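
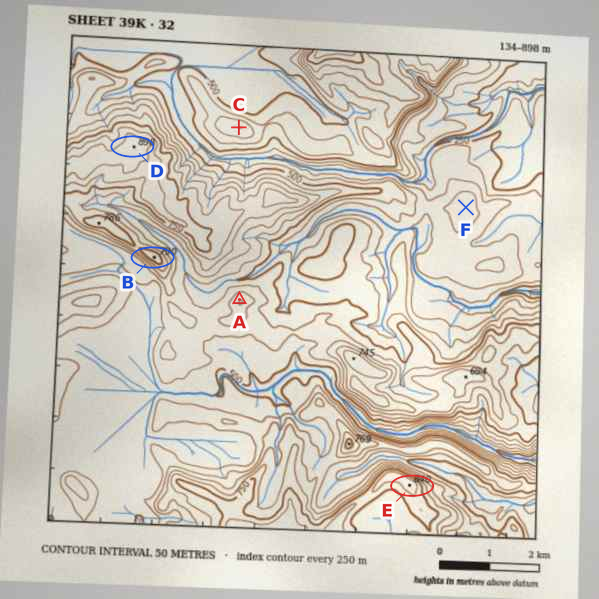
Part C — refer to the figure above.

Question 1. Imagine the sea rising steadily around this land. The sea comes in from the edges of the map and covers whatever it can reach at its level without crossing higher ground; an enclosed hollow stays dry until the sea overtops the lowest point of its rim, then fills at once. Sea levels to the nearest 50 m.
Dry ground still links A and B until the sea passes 600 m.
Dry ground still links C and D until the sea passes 500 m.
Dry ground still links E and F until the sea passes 350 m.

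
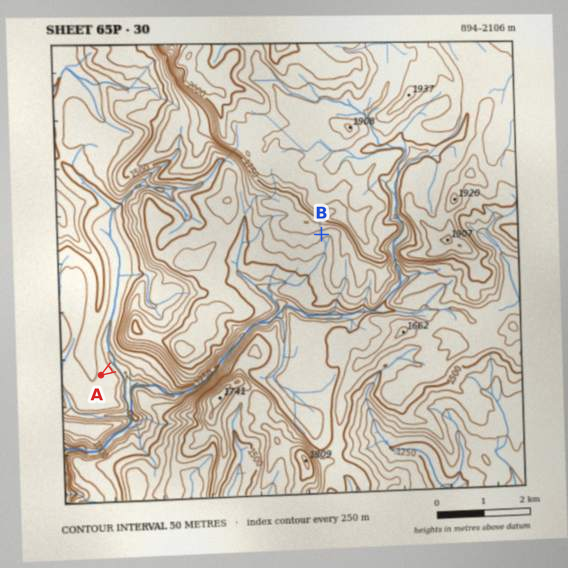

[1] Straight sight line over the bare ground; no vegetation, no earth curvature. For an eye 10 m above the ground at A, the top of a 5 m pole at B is out of sight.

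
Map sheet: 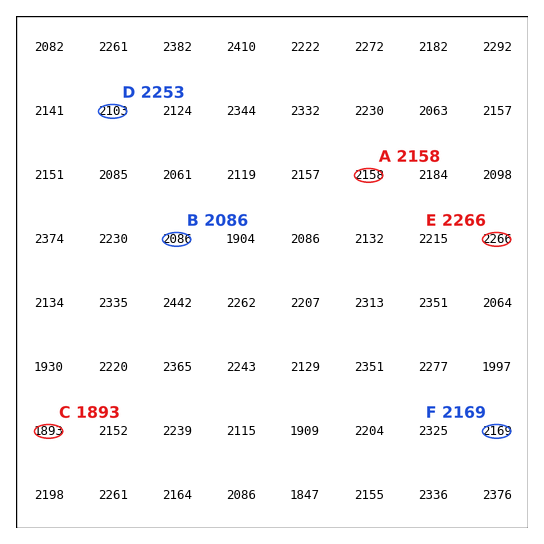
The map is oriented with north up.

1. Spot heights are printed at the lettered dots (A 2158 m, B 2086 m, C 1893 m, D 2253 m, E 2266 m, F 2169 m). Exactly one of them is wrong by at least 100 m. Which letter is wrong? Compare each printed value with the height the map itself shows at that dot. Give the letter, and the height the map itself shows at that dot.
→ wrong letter D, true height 2103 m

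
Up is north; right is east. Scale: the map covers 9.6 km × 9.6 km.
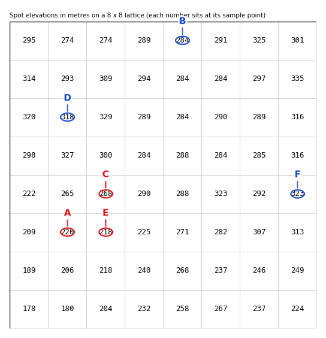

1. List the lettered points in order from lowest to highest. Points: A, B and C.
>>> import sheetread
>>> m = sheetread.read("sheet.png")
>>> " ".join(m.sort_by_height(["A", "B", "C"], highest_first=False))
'A C B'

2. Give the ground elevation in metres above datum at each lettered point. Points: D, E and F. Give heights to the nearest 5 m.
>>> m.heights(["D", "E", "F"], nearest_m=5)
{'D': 320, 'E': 220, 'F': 325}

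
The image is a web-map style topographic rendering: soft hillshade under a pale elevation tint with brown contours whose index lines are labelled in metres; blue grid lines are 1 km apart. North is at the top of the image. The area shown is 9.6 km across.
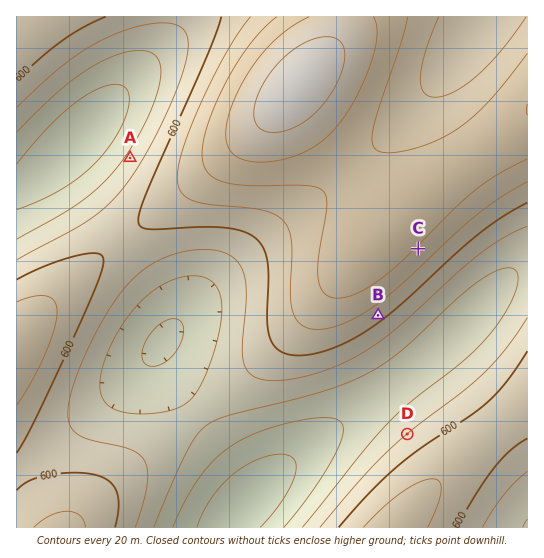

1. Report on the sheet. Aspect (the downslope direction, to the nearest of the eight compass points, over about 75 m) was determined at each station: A NW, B SE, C SE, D NW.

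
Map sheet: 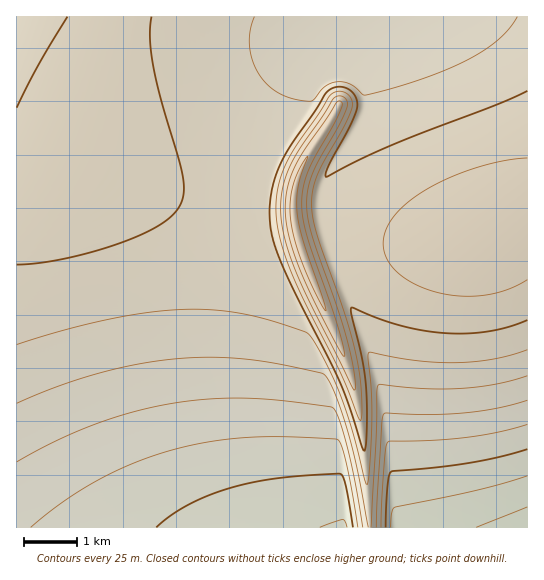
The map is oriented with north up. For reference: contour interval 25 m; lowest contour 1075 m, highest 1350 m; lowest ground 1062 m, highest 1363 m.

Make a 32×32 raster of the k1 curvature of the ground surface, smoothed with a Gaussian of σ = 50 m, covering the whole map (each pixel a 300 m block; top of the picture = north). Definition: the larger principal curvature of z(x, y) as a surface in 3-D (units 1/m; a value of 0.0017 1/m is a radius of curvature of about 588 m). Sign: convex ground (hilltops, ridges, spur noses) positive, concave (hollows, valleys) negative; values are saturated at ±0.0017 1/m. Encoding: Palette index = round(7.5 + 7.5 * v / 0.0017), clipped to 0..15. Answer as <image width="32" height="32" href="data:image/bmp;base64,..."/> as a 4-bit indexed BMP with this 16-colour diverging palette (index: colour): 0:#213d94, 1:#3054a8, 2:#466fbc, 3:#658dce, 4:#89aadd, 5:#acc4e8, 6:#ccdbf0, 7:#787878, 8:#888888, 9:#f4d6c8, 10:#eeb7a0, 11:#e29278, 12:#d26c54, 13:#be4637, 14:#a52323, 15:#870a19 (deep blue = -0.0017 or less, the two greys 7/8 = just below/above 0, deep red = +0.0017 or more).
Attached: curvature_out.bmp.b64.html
<image width="32" height="32" href="data:image/bmp;base64,Qk12AgAAAAAAAHYAAAAoAAAAIAAAACAAAAABAAQAAAAAAAACAAATCwAAEwsAABAAAAAAAAAAlD0hAKhUMAC8b0YAzo1lAN2qiQDoxKwA8NvMAHh4eACIiIgAyNb0AKC37gB4kuIAVGzSADdGvgAjI6UAGQqHAHd3d3d3d3d3eIh613iIiIh3d3d3d3d3d3iHe8eIiIiId3d3d3d3d3d4h3y3iIiIiHd3d3d3d3d3eId9p4iIiIh3d3d3d3d3d3iHfpeIiIiId3d3d3d3d3eIh3+HiIiIiIh3d3d3d3eIiId/iIiIiIiIiIh3d4iIiIiHj4iIiIiIiIiIiIiIiIiIh56IiIiIiIiIiIiIiIiIiIfbiIiIiIiIiIiIiIiIiIiI+IiIiIiIiIiIiIiIiIiIieiIiIiIiIiIiIiIiIiIiI6YiIiIiIiIiIiIiIiIiIiPiIiIiIiIiIiIiIiIiIiIy4iIiIiIiIiIiIiIiIiIiPiIiIiIiIiIiIiIiIiIiIroiIiIiIiIiIiIiIiIiIiOmIiIiIiIiIiIiIiIiIiIj4iIiIiIiIiIiIiIiIiIiI94iIiIiIiIiIiIiIiIiIiPeIiIiIiIiIiIiIiIiIiIj3eIiIiIiIiIiIiIiIiIiI6niIiIiIiIiIiIiIiIiIiJ+IiIiIiIiIiIiIiIiIiIiM2IiIiIiIiIiIiIiIiIiIiPmIiIiIiIiIiIiIiIiId3evl4d3eIiIiIiIiIiId3d4q4d3d3eIiIiIiIiIh3d3d4h3d3d3d4iIiIiIiId3d3d3d3d3d3d4iIiIiIiId3d3d3d3d3d3eIiIiIiIiHd3d3d3d3d3d3"/>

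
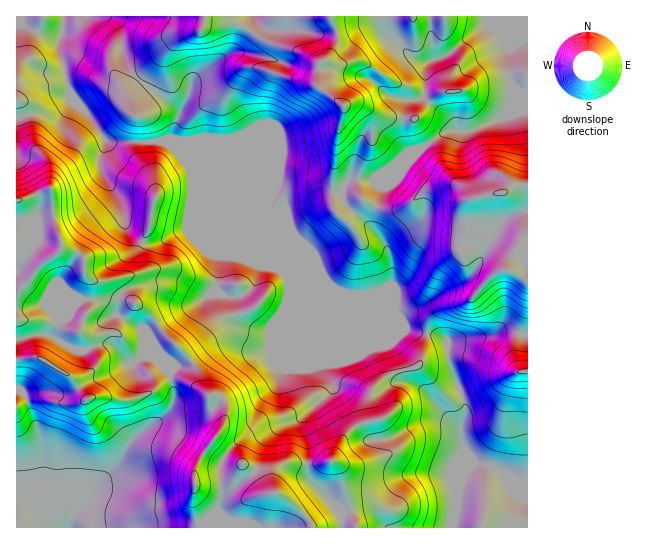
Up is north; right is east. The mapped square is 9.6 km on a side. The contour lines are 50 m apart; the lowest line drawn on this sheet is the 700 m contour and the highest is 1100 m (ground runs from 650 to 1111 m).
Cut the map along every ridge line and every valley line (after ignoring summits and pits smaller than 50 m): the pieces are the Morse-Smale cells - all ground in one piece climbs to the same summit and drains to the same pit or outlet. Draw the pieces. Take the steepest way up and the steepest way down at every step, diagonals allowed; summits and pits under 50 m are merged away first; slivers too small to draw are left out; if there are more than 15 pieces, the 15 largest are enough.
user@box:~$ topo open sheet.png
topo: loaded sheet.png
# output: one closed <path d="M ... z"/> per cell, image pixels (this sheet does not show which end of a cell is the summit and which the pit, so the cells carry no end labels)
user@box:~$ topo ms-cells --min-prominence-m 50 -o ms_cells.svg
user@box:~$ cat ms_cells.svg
<path d="M330 16l-313 0-1 102 18-5 17-1 19-12 1-4 17 18 19 27 58 0 12 10 26 34 90 88 46 20 34 2 19-10-1-27-6-13-6-10-32-29-6-11 0-5 4-7 5-4 7-1 4-15 7-10 4-11 0-23-3-5-8-7-6-3-13 1-25-19 2-21 10-8 8-15-1-13z"/><path d="M106 140l-6 18 0 9 5 12 15 22 7 28 11 11 9 4 16-3 12-8 12-4 6-38 27 66-4 33-17 13-40 23 33 36 7 12 1 11 5 8 17 4 5 12-6 21-17 23-9 17-2 35 8 20 4 3 8-1-1-4 4-5 5-17-1-34 8-16 26-22 25-6 15-2 13-9-4 7 0 8 5 15 0 33 3 6 29 30 3 16 12 1-14-55-4-8-5-4 13-26 9-8 19-8-4-12 0-10 6-11 16-13 26-6 3-4 7-29-26-6-94-40-104-103-12-14-4-9-17-18-5-3-52 2z"/><path d="M71 96l-1 4-19 12-17 1-18 6 1 221 17-5 13 0 6 2 7-16 9-7 10-14 28 1 6 5 4 9 3-20 13-8 10-3 20-4 15 0 28 16 10-6 4-33-27-66-6 38-12 4-16 10-12 1-9-4-11-11-7-28-15-22-5-12 0-9 5-19-17-25z"/><path d="M527 16l-196 0 6 18 0 8-8 15-10 8-2 21 25 19 13-1 6 3 8 7 3 5 0 23-11 21-4 15 4 2 14 0 18-7 10-5 16-19 22-14 9-4 23 0 25-11 11-11 4-22 8 6 6 2z"/><path d="M137 304l-7 3-7 8-8 17-30 3 11 19 1 9-8 10-8 4-10 0-33-20-22 2 0 30 5 2 6 7 10 29 4 19 2 35-8 13-2 7 4 8 21 19 11 0 2-2 1-5 24-35 24-23 15-25 26-18 8-9 4-8 0-16-2-12-14-16-9-22 0-4 9-6 0-4-14-15z"/><path d="M357 179l-7 0-5 4-4 7 0 5 6 11 32 29 6 10 7 20 0 20-19 10-28 0-50-20 16 16 90 37 25 5 3-14 9-8 32-11 27-28 14-1 15 9 2-1-1-94-14 0-12 8-10 0-20 6-4-2-9-10-12 0-19 4-20 14-9 4-13 0-24-10-4-8z"/><path d="M434 335l-7 0-4 22-6 10-26 6-16 13-6 11 0 10 4 12-19 8-9 8-13 26 5 4 4 8 11 45 5 10 96-1 4-28 0-33 7-16-3-24 4-11 0-10-14-38-3-24-6-6z"/><path d="M158 325l-10 8 0 4 9 22 14 16 2 12 0 16-4 8-8 9-26 18-15 25-24 23-24 35-2 7 134-1-8-13-3-9 2-35 9-17 17-23 6-21-5-12-17-4-5-8-1-11-7-12z"/><path d="M303 416l-9 5-15 2-25 6-26 22-8 16 1 34-5 17-4 5 2 5 129-1-3-16-29-30-3-6 0-33-5-15z"/><path d="M513 87l-4 22-11 11-31 12-21 0-27 17-16 19-28 12-17-1-1 12 4 8 18 9 19 1 9-4 20-14 19-4 12 0 9 10 4 2 20-6 10 0 12-8 14 0 1-90-7-2z"/><path d="M507 331l-16 5-21 1-22 5 0 15 3 10 14 38 0 10-4 11 3 24-7 16 1 21 7-16 9-8 21 5 23 13 10 2 0-112-9 0-3-9-1-12 4-16z"/><path d="M178 280l-15 0-20 4-18 7-6 7-2 17-4-9-6-5-28-1-10 14-9 7-7 16-6-2-13 0-17 5-1 18 22-1 33 20 10 0 8-4 8-10-5-18-9-12 19 2 13-3 5-13 14-15 9 4 16 17 48-28z"/><path d="M511 271l-12 0-6 4-23 25-32 11-9 8-2 15 15 3 5 6 23-6 21-1 14-5 13 2 9-26 1-26z"/><path d="M477 463l-3 0-9 8-6 12-6 44 74 1 1-43-21-9-12-8z"/><path d="M17 389l-1 138 41 1-20-19-4-8 2-7 8-13-2-35-4-19-10-29-6-7z"/>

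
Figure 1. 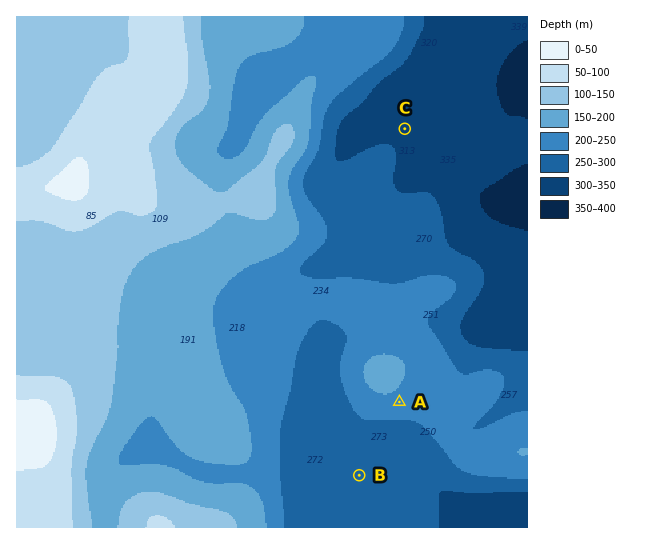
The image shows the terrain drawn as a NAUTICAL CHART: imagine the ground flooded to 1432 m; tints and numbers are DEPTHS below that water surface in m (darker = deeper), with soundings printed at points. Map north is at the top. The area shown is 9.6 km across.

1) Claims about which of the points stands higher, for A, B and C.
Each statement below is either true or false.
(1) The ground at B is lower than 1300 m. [true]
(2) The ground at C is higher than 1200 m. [false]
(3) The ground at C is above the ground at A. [false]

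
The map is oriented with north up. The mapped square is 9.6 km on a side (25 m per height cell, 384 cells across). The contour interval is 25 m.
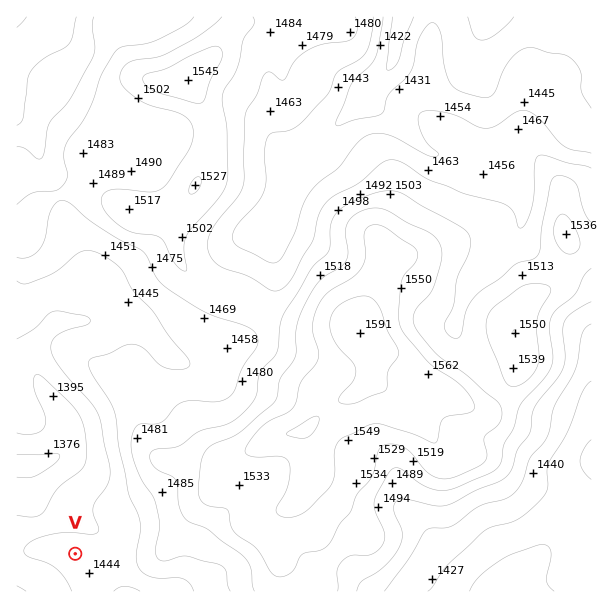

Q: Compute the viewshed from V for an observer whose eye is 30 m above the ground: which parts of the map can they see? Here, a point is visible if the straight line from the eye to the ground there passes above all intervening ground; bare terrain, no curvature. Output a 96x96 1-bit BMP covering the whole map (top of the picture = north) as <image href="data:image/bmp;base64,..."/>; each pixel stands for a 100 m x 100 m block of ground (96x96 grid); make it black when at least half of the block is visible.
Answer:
<image width="96" height="96" href="data:image/bmp;base64,Qk2+BAAAAAAAAD4AAAAoAAAAYAAAAGAAAAABAAEAAAAAAIAEAAATCwAAEwsAAAIAAAAAAAAA////AAAAAAD//H///+AAAAAAAAD///8H/+AAAAAAAAD///8D/+AAAAAAAAD///8Af+AAAAAAAAD///8AH+AAAAAAAAD///+AD+AAAAAAAAD///+AH+AAAAAAAAD////Af8AAAAAAAAD////h/4AAAAAAAAD//////gAAAAAAAAD//////AAAAAAAAAD//////AAAAAAAAAD//////BAAAAAAAAD//////HgAAAAAAAD/////gDwAAAAAAAD/////gBwAAAAAAAD/////gA4AAAAAAAD/////gAcAAAAAAAD9////gAMAAAAAAAD4P///gAEAAAAAAAD4P///wAAAAAAAAAD8f/+fwAAAAAAAAAD///4HgAAAAAAAAAD///wDAAAAAAAAAAD///gAAGAAAAAAAAD///AAAHgAAAAAAAD///AAAAAAAAAAAAD///AAAAAAAAAAAAD///AAAAAAAAAAAAD///AAAAAAAAAAAAD///AAAAAAAAAAAAD//+AAAAAAAAAAAAD//+AAAAAAAAAAAAD//8AAAAAAAAAAAAD//4AAAAAAAAAAAAD//wAAAAAAAAAAAAD//gAAAAAAAAAAAAD//AAAAAAAAAAAAAD/+AAAAAAAAAAAAAD/4AAAAAAAAAAAAAD/AAAAAAAAAAAAAAD4AAAAAAAeAAAAAAD4AAAAAAA/AAAAAAD4AAAAAAA/AAAAAAD4AAAAAAA+AAAAAAD8AAAAAAAcAAAAAAD8AAAAAAAYAAAAAAD+AAAAAAAAAAAAAAD/gAA/AAAAAAAAAAD/4AD/wAAAAAAAAAD/+AP/gAAAAAAAAAD//4/+AAAAAAAAAAD////4AAAAAAAAAAD////4AAAAAAAAAAD////wAAAAAAAAAAD////gAAAAAAAAAAD////gAAAAAAAAAAD////gAAAAAAAAAAD////gAAAAAAAAAAA////gAAAAAAAAAAAf///wAAAAAAAAAAAP///4AAAAAAAAAAAP///8AAAAAAAAAAAP/8B+AAAAAAAAAAAP/wAfAAAAAAAAAAAD/AAfgAAAAAAAAAAB8AAPgAAAAAAAAAAAAAACAAAAAAAAAAAAAAAAAAAAAAAAAAAAAAAAAAAAAAAAAAAAAAAAAAAAAAAAAAAAQAAAAAAAAAAAAAAAQAAAAAAAAAAAAAAAAAAAAAAAAAAAAAAAAAAAAAAAAAAAAAAAAAAAAAAAAAAAAAAAAAAAAAAAAAAAAAAAAAAAAAAAAAAAAAAAAAAAAAAAAAAAAAAAAAAAAAAAAAAAAAAAAAAAAAAAAAAAAAAAAAAAAAAAAAAAAAAAAAAEAAAAAAAAAAAAAAAeAAAAAAAAAAAAAAA+AAAAAAAAAAAAAAAAAAAAAAAAAAAAAAAAAAAAAAAAAAAAAAAAAAAAAAAAAAAAAAAAAAAAAAAAAAAAAAAAAAAAAAAAAAAAAAAAAAAAAAAAAAAAAAAAAAAAAAAAAAAAAAAAAAAAAAAAAAAAAAAAAAAAAAAAAAAAAAAAAAAAAAAAAAAAAAAAAAAAAAAAAAA="/>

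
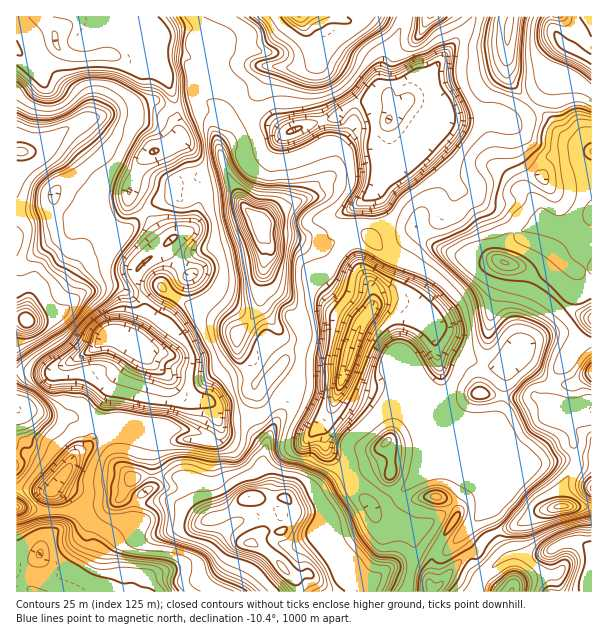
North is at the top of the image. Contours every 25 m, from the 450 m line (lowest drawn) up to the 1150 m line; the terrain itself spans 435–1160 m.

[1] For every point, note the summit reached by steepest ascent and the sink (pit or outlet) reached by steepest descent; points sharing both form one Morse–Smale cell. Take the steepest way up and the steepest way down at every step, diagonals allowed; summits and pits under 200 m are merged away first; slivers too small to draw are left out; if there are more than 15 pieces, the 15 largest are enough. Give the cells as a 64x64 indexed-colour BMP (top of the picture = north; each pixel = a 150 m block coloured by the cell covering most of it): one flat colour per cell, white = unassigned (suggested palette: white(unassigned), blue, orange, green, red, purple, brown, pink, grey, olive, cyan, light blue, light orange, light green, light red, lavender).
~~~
<image width="64" height="64" href="data:image/bmp;base64,Qk12CAAAAAAAAHYAAAAoAAAAQAAAAEAAAAABAAQAAAAAAAAIAAATCwAAEwsAABAAAAAAAAAA////ALR3HwAOf/8ALKAsACgn1gC9Z5QAS1aMAMJ34wB/f38AIr28AM++FwDox64AeLv/AIrfmACWmP8A1bDFAABmZmZmZmZmZmZmZmZmZmqqqqqgAAAAX//wAAAAAAAA3WZmZmZmZmZmZmZmZmZmaqqqqqoAAABV//8AAAAAAADdZmZmZmZmZmZmZmZmZmaqqqqqqqqqVVX///AAAAAAAN1mZmZmZmZmZmZmZmZmaqqqqqqqqqpVVV///wAAAAAA3dZmZmZmZmZmZmZmZmaqqqqqqqqqqlVVVV/////wAADd1mZmZmZmZmZmZmZmaqqqqqqqqqqqVVVVVf/////w/93dZmZmZmaZZmZmZmZqqqqqqqqqqqVVVVVVX///////3d3WZmZmaZmZmWZmZmYAqqqqqqqlVVVVVVVVVf/////d3dZmZmaZmZmZmZZmZgAKqqqqqlVVVVVVVVVVX////93d1mZmZpmZmZmZmZZgAAqqqqqqVVVVVVVVVVVVVfRE3d1mZmZmmZmZmZmZmWqgqqqqqiIiVVVVVVVSVVVVVETd3WZmZmaZmZmZmZmZmaqqqqqiIiIlVVVVVSIlVVVURN3d1mZmZmmZmZmZmZmZqqqqqqIiIiJVVVVSIiJVVVRE3d3dZmZmmZmZmZmZmZmqqqqqIiIiIiIiIiIiIlVVVUTd3d1mZmmZmZmZmZmZmaqqqqoiIiIiIiIiIiIiVVVVRN3d3dZmaZmZmZmZmZmZqqqqoiIiIiIiIiIiIiVVVVVE3d3d3WZpmZmZmZmZmZmqqqoiIiIiIiIiIiIiJVVVVUTd3d3d1mmZmZmZmZmZmaqqqiIiIiIiIiIiIiJVVVVVRN3d3d3WmZmZmZmZmZmZmqqqIiIiIiIiIiIiJVVVVVRE3d0RERmZmZmZmZmTM5maqqqiIiIiIiIiJVVVVVVVREQREREREZmZmZmZmTMzM6qqqqIiIiIiIiJVVVVVVVRERBERERERmZmZmZMzMzMyKqqqoiIiIiIiIlVVVVVVREREERERERGZmZmZMzMzMzIiqqqqIiIiIiIlVVREREREREQRERERERmZmZMzMzMzMyIiIiIiIiIiIiVVVERERERERBEREREREZmZMzMzMzMzMiIiIiIiIiIiJVVVREREREREERERERERmZMzMzMzMzMzIiIiIiIiIiIlVVVEREREREQREREREREZMzMzMzMzMzIiIiIiIiIiIiVVVURERERERBERERERERMzMzMzMzMzMiIiIiIiIiIiJVVVREREREREEREREREREzMzMzMzMzMyIiIiIiIiIiJVVVVEREREREQRERERERERMzMzMzMzMzIiIiIiIiIiIlVVVVRERERERBEREREREREzMzMzMzMzIiIiIiIiIiIiVVVVVEREREREERERERERETMzMzMzMzIiIiIiIiIiIlVVVVVUREREREQRERERERERMzMzMzMzMiIiIiIiIlVVVVVVVVRERERERBEREREREREzMzMzMzMyIiIiIiIiVVVVVVVVVUREREREEREREREREzMzMzMzMzIiIiIiIiIlVVVVVVVVREREREQRERERERETMzMzMzMzMiIiIiIiIiVVVVVVVVVERERERBEREREREREzMzMzMzMzIiIiIiIiIlVVVVVVVUREREREERERERERERMzMzMzMzMiIiIiIiIiVVVVV3d3REREREQRERERERERERMzMzMzMyIiIiIiIoh1VVd3d3d0RERERBERERERERERMzMzMzMziIiIiCIoh3dXd3d3d3REREREERERERERERMzMzMzMziIiIiIiIiHd3d3d3d3d3REREQREREREREREzMzMzMzOIiIiIiIiId3d3d3d3d3d3RERBEREREREREzMzMzMzOIiIiIiIiIh3d3d3d3d3d3REREEREREREREzMzMzMzOIiIiIiIiIh3d3d3d3d3d3dEREQRERERERETMzMzMzOIiIiIiIiIiHd3d3d3d3d3dERERBERERERERMzMzMzM4iIiIiIiIiId3d3d3d3d3REREREEREREREREzMzMzMziIiIiIiIiIiHd3d3d3d3REREREQRERERERERMzMzMziIiIiIiIiIiIiHd3d3d3RERERERBERERERERETMzMzOIiIiIiIiIiIiIh3d3d3dEREREREERERERERERETMzM4iIiIiIiIiIiIiId3d3d0RERERE4REREREREREREzMziIiIiIiIiIiIiIiHd3d3RERERO7hERERERERERETMzM4iIi7iIiIiIiIiId3d3dERERO7uERERERERERERMzMziIu7u7u4iIiIiIh3d3d0RERO7u4REREREREREREzMzOLu7u7u7uIiIiIiHd3d3RERO7u7hERERERERERETMzMzu7u7u7u7u7u7h3d3d3dERO7u7uERERERERERETMzMzzMu7u7u7u7u7u3d3d3d0RO7u7u4RERERERERERMzMzzMy7u7u7u7u7u7t3d3d3dO7u7u7hEREREREREREzMzzMzMu7u7u7u7u7u7d3d3d07u7u7uEAEREREREREzMzzMzMzMzLu7u7u7u7u3d3d3fu7u7u4AARERERMzMzMzPMzMzMzMy7u7u7u7u7d3d3d+7u7u4AAAHMzMMzMzMzMzzMzMzMzLu7u7u7u7u3d3d37u7uAAAADMzMwzMzwzMzzMzMzMzMu7u7u7u7u7t3d3fu7uAAAAAMzMzDMzzMwzzMzMzMzMu7u7u7u7u7u7d3d+7u4AAAAMzMzMzDzMzMzMzMzMzMy7u7u7u7u7u7u3d37u4AAA"/>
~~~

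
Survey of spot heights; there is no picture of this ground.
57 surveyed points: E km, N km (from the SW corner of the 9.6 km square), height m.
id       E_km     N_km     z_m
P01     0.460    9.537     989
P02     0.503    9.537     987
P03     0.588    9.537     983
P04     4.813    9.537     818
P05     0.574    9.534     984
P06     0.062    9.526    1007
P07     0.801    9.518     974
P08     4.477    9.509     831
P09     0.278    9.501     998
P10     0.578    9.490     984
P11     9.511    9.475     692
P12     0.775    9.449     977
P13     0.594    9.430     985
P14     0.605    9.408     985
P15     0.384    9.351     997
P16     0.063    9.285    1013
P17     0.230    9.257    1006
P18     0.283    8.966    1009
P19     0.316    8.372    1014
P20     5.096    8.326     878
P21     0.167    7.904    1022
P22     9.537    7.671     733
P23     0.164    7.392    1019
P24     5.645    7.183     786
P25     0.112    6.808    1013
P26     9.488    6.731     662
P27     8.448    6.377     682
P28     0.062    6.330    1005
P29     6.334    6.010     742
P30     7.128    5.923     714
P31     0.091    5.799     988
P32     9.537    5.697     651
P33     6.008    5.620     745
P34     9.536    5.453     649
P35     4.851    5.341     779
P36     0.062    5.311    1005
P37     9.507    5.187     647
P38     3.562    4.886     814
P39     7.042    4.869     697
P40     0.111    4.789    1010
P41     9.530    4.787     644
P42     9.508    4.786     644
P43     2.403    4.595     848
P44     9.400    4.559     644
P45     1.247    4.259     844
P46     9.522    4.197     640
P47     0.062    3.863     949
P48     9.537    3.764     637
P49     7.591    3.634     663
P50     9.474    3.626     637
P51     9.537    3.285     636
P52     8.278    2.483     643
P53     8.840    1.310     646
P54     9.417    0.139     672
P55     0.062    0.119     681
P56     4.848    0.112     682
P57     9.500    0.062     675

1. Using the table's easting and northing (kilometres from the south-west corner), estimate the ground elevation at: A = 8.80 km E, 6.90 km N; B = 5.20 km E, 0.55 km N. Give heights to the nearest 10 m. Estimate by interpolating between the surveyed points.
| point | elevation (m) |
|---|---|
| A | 680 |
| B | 680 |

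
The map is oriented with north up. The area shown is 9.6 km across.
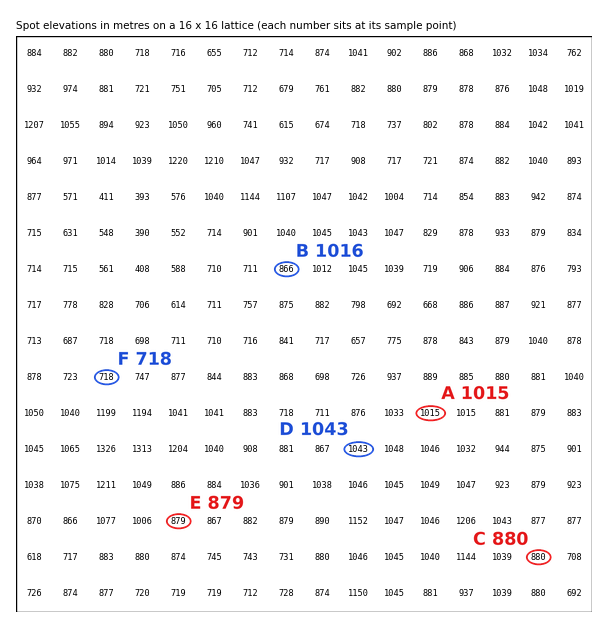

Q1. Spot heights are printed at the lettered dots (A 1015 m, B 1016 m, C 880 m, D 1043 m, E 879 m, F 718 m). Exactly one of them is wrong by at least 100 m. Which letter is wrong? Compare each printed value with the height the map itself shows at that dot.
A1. B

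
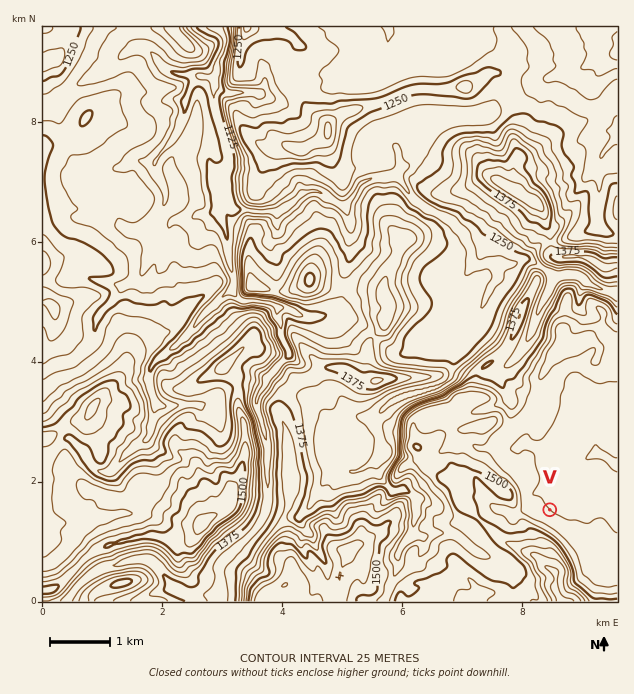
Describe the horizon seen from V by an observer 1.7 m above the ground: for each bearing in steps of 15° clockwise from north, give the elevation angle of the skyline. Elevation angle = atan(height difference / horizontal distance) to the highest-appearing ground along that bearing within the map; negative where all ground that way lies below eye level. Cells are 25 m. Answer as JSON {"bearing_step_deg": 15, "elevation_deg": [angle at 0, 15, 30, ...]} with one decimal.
{"bearing_step_deg": 15, "elevation_deg": [0.8, 0.5, -0.3, -0.6, -1.0, -0.8, -0.4, 0.0, 0.5, 0.7, 2.7, 7.9, 11.1, 11.4, 10.9, 9.4, 7.6, 4.8, 4.0, 6.3, 4.8, 1.7, 1.5, 0.6]}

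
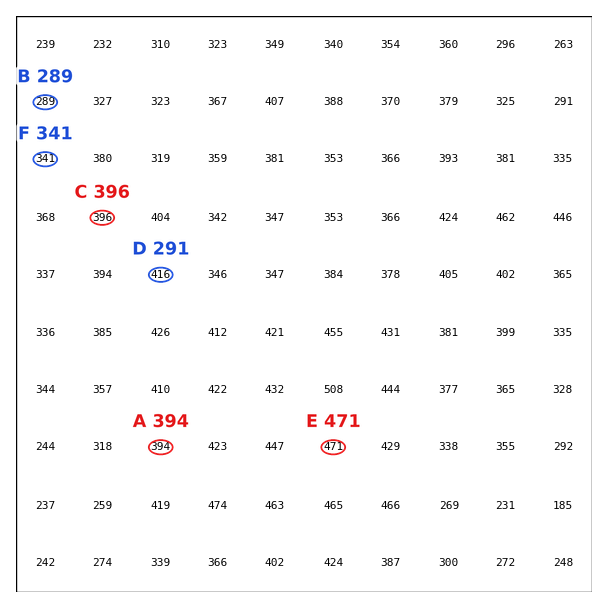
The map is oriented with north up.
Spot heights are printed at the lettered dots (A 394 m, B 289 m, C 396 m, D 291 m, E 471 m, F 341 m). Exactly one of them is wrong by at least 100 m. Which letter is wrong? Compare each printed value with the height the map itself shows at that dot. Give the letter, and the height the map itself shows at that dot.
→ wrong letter D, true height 416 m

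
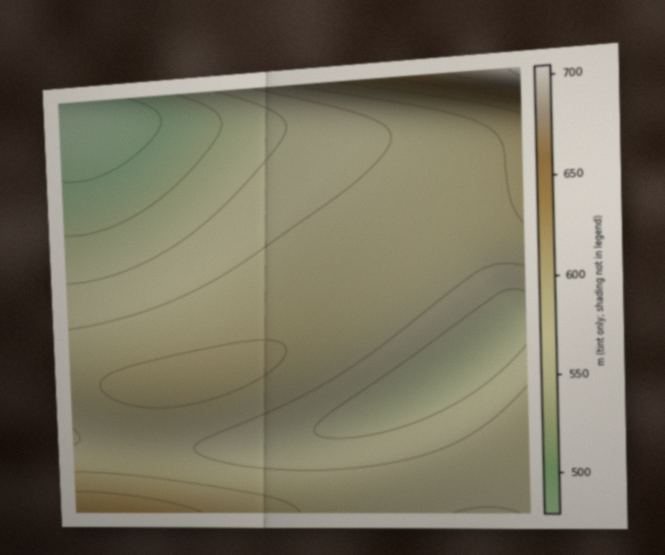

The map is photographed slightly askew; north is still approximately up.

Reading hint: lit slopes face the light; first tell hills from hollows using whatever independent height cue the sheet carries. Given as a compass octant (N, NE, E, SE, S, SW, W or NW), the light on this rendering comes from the N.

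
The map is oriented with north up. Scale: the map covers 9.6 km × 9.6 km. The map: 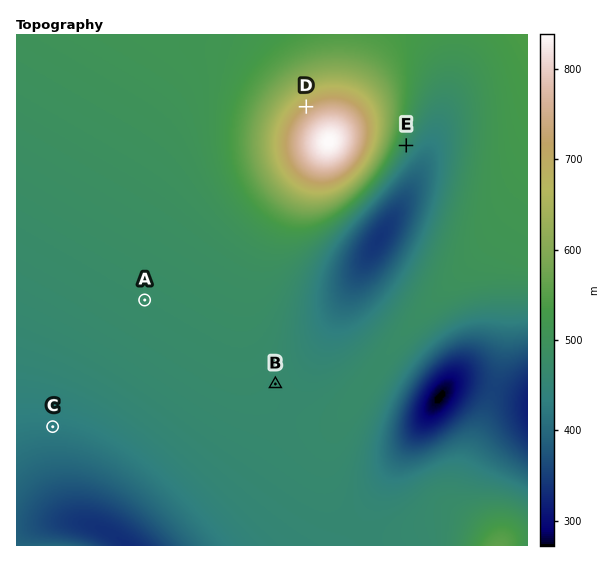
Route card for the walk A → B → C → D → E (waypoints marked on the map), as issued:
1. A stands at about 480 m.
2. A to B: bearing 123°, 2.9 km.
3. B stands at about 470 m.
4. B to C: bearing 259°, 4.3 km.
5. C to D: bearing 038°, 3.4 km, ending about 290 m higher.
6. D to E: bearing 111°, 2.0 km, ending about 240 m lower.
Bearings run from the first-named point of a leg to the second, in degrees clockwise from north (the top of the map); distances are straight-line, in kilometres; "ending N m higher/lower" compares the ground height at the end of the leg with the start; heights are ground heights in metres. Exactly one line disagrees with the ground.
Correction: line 5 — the distance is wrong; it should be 7.7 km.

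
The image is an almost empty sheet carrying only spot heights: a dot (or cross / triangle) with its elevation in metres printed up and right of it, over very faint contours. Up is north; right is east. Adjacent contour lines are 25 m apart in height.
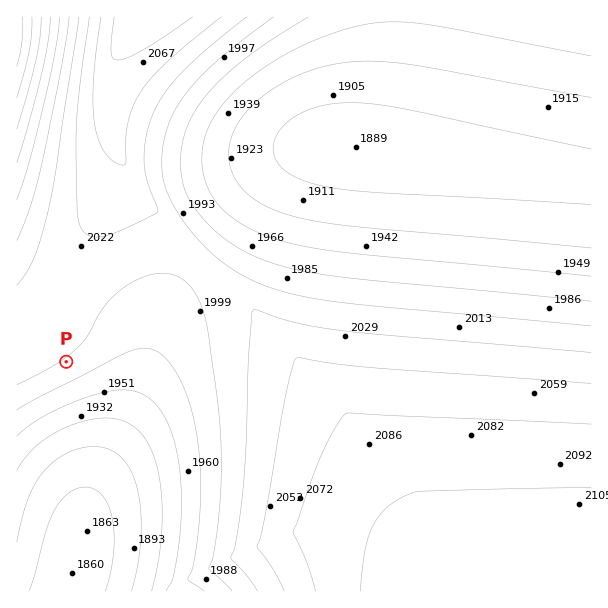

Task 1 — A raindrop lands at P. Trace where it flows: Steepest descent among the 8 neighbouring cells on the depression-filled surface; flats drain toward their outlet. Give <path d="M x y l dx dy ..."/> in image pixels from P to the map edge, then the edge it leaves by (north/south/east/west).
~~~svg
<path d="M66 362l23 22 0 122-2 1 0 6-1 2 0 4-2 2 0 4-1 2 0 6-2 1 0 6-1 2 0 4-2 2 0 27-1 1 0 3-3 6-6 6"/>
exit: south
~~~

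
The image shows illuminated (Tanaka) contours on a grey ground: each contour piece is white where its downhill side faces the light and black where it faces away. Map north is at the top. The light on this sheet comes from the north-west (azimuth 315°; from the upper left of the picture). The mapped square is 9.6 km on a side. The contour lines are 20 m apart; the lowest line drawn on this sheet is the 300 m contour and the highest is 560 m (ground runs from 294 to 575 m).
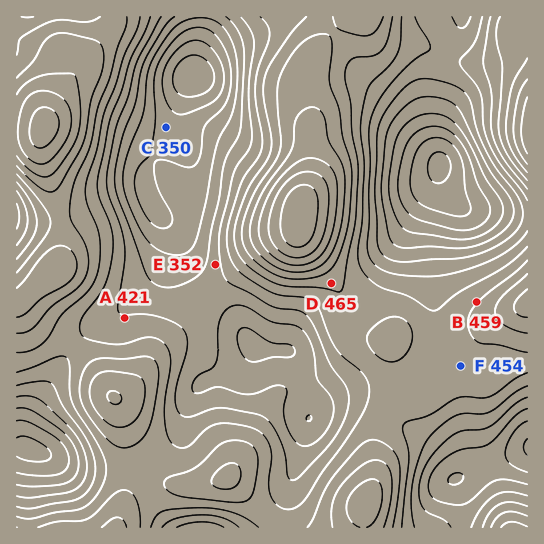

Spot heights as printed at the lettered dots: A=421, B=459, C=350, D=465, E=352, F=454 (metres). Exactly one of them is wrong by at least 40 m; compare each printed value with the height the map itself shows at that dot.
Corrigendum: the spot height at E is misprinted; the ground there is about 412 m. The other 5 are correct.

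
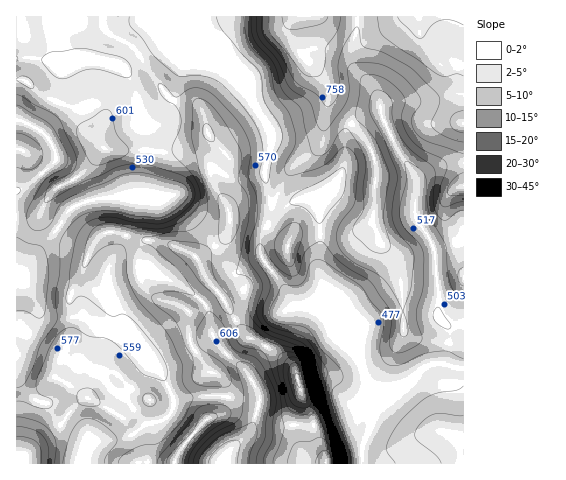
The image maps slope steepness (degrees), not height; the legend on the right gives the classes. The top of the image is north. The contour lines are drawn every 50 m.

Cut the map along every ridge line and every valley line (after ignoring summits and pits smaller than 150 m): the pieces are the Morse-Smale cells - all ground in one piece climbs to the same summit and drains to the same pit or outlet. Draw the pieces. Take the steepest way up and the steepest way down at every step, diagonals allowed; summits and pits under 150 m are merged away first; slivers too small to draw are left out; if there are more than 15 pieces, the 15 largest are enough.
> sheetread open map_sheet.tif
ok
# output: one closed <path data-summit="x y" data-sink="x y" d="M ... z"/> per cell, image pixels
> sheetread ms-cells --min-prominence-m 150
<path data-summit="298 379" data-sink="17 280" d="M175 16l-159 1 0 262 5 2 7 6 11 24 4 4 12 3 28-2 48 23 15 21 16 15 12 23 0 9-4 7-6 6-17 3-20 14-38 6-5 9-3 11 382 1 1-138-18 0 4 6 0 9-2 13-6 10-10 0-8 3-12 13-19 13-11 11-8 13-12-10-1-5 6-17-14-45-6-9-14-6-9-18 0-19-6-21 2-21-2-49-14 1-17 7-6 0-9-5-8-24 8-40-5-12-16-26-5-16-12-10-20-10-19-10-19-6-2-6z"/><path data-summit="302 17" data-sink="17 280" d="M463 16l-287 0-1 5-1 19 2 6 19 6 19 10 20 10 12 10 5 16 16 26 5 12-2 15-6 20 3 17 5 12 9 5 6 0 17-7 14-1 2 31-2 39 6 21 0 19 9 18 14 6 6 9 14 45-6 20 11 12 21-24 19-13 12-13 8-3 10 0 3-3 5-20 0-9-5-7 4 1 15-1z"/><path data-summit="26 454" data-sink="17 280" d="M18 280l-2 0 1 184 64 0 3-12 5-9 38-6 18-13 16-3 9-7 4-7 0-9-10-20-18-18-15-21-48-23-28 2-12-3-4-4-11-24z"/>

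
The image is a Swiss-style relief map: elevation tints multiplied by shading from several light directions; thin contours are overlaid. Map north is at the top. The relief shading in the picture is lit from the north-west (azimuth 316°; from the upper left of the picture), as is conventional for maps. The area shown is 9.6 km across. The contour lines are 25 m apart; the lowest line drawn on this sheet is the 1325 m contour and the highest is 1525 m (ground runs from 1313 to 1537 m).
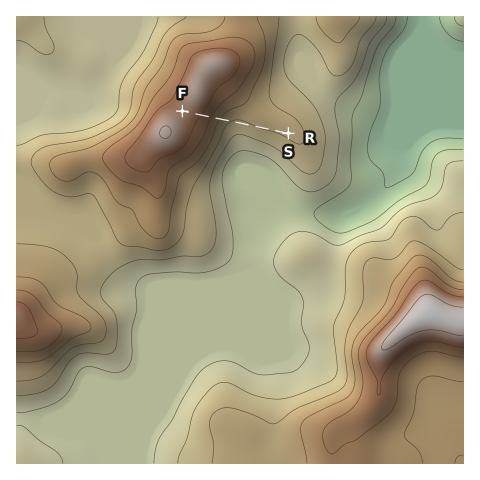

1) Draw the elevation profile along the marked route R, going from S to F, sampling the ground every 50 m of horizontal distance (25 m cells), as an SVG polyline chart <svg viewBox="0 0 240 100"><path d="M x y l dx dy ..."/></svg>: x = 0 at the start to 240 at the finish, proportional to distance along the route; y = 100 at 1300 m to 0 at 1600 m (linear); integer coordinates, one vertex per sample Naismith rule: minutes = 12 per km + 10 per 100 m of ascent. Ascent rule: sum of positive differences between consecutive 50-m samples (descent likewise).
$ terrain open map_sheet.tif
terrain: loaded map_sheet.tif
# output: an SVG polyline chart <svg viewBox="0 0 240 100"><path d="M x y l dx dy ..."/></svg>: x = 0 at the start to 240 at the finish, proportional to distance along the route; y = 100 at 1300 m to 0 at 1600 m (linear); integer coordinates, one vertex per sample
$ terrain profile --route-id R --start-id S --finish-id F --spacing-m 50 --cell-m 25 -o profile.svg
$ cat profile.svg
<svg viewBox="0 0 240 100"><path d="M0 57l5 0 5 0 5 0 6 0 5 1 5 0 5 0 5 0 5 0 6 0 5 0 5 0 5 0 5 0 5 1 6 0 5 0 5 1 5 0 5 0 5 0 6 0 5 0 5-1 5-1 5-1 5-1 6-2 5-2 5-2 5-2 5-2 5-3 6-2 5-2 5-2 5-2 5-1 5-2 6-1 5 0 5-1 5 0 5-1 5 0 6 0 2 0"/></svg>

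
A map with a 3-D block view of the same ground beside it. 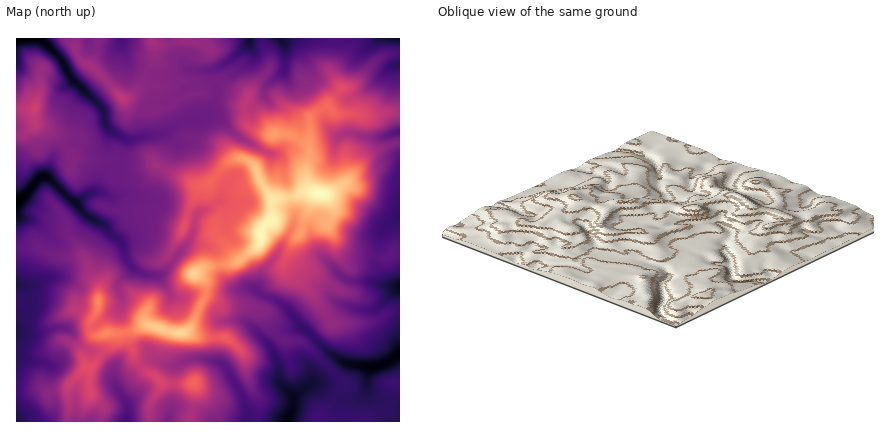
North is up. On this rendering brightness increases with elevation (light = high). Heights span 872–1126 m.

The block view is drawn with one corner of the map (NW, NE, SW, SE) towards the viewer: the NW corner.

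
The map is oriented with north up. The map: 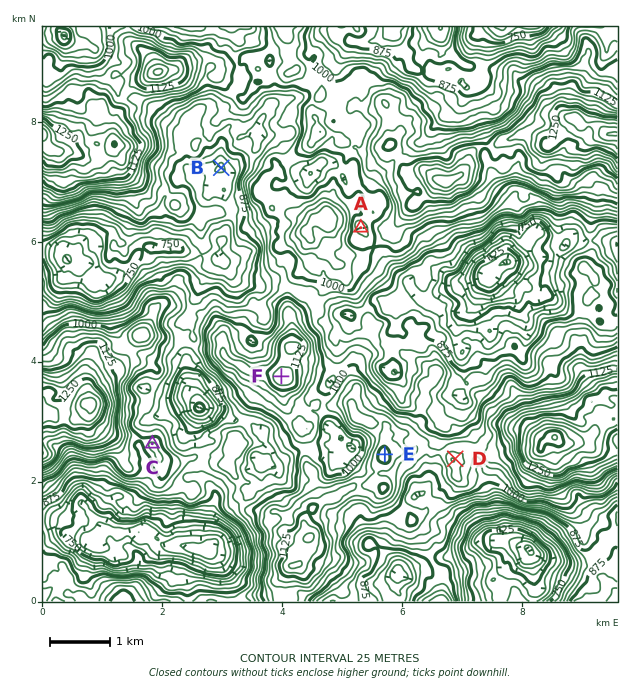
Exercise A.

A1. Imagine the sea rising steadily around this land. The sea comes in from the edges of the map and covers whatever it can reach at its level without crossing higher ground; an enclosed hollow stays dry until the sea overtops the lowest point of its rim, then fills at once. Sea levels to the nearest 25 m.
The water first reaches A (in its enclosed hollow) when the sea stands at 1000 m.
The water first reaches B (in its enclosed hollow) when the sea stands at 850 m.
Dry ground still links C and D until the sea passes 950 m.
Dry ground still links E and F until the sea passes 1025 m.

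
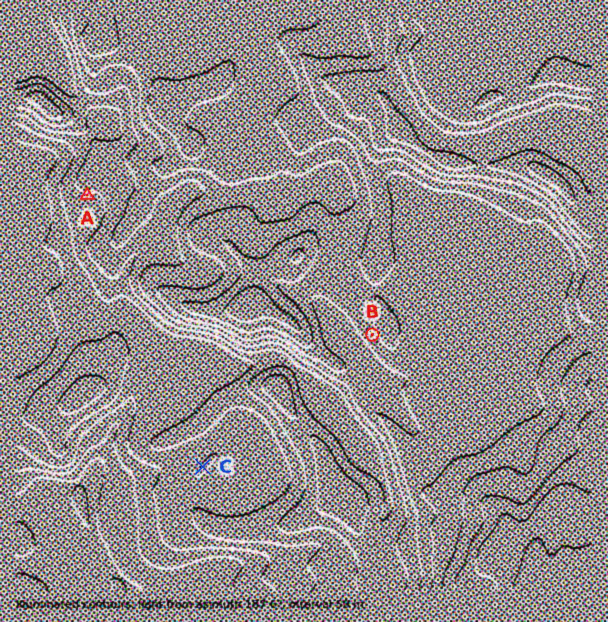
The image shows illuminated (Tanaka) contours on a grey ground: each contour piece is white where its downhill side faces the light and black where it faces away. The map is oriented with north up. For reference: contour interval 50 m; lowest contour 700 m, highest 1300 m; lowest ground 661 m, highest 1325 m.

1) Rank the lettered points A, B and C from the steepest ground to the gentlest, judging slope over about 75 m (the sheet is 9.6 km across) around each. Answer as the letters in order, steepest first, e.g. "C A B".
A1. B A C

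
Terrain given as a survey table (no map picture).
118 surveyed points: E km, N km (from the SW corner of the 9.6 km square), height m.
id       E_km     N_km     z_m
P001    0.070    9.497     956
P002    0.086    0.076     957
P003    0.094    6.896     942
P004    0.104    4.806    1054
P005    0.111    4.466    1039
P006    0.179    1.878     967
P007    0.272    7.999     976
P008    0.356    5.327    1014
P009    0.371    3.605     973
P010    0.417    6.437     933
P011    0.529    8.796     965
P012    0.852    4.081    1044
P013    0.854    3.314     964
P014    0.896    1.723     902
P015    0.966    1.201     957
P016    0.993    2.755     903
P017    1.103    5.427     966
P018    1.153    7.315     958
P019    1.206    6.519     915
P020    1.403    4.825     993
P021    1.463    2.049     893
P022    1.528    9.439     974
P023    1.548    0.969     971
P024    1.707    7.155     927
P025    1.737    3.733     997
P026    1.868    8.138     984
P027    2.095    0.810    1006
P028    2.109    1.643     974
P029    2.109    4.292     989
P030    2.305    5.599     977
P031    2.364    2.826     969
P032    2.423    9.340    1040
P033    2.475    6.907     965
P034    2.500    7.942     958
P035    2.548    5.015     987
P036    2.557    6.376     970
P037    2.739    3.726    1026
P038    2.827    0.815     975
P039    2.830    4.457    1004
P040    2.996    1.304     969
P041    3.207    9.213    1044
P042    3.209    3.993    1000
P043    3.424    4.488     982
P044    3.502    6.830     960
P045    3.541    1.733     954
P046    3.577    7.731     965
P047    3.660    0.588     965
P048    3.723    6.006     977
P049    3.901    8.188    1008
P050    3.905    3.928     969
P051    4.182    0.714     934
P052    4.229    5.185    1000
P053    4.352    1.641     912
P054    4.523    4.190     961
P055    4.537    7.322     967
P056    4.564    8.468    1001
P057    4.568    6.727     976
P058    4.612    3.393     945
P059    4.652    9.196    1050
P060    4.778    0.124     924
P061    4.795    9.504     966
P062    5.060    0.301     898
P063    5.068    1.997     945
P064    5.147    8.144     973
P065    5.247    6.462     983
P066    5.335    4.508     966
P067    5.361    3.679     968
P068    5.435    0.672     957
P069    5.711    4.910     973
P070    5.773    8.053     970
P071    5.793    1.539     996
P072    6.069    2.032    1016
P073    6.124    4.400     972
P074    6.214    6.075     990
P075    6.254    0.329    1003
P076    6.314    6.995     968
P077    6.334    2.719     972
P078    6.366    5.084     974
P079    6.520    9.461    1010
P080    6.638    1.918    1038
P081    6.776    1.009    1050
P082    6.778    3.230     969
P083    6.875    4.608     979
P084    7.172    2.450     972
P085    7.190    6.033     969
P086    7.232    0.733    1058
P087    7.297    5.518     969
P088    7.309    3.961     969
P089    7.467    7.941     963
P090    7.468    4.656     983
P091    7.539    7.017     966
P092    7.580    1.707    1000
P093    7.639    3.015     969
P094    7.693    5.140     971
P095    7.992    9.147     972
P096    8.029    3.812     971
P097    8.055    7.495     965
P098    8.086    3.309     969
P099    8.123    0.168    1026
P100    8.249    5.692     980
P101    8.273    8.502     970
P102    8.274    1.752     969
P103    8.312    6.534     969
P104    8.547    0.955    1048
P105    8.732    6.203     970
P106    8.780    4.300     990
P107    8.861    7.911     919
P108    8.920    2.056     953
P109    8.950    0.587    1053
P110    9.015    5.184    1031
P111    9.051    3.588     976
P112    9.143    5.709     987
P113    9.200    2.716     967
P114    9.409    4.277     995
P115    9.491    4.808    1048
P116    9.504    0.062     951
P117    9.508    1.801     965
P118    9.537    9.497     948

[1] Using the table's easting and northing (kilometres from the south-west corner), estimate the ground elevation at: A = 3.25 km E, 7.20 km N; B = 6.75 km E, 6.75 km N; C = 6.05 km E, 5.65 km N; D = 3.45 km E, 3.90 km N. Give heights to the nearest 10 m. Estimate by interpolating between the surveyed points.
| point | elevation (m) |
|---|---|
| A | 950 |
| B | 970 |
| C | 970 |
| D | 980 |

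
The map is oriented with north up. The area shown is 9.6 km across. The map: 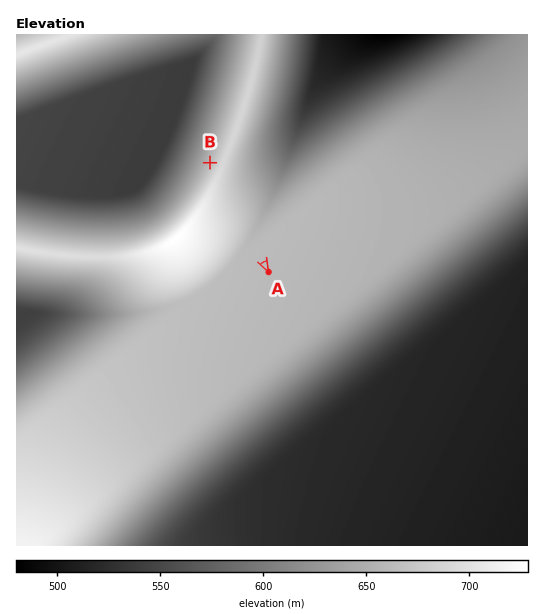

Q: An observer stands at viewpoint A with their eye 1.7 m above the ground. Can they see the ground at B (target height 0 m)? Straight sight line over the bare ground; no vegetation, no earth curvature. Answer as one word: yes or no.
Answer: no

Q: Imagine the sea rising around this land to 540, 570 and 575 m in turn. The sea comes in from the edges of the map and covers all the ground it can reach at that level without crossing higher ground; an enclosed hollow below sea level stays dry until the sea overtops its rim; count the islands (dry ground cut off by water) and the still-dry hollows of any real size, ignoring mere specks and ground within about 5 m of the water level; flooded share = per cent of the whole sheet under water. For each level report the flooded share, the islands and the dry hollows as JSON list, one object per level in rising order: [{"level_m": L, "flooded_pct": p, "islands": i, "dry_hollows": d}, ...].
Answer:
[{"level_m": 540, "flooded_pct": 24, "islands": 0, "dry_hollows": 0}, {"level_m": 570, "flooded_pct": 38, "islands": 0, "dry_hollows": 0}, {"level_m": 575, "flooded_pct": 39, "islands": 0, "dry_hollows": 0}]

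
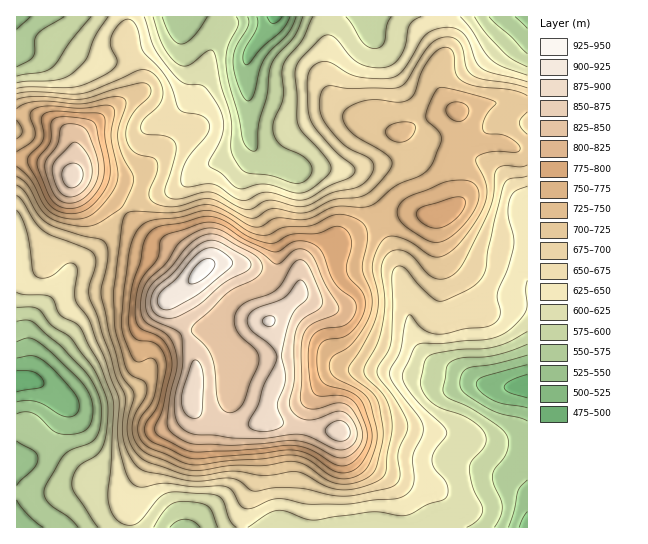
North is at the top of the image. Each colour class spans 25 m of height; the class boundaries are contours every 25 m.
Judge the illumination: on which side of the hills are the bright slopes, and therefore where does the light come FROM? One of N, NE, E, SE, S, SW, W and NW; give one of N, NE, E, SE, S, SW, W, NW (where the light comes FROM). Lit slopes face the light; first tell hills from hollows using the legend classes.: E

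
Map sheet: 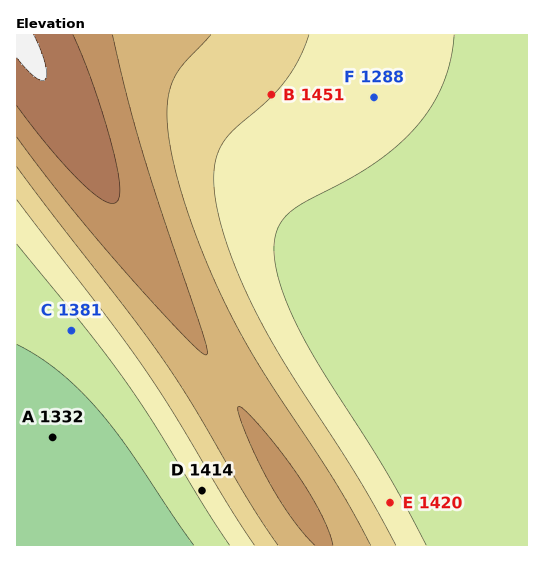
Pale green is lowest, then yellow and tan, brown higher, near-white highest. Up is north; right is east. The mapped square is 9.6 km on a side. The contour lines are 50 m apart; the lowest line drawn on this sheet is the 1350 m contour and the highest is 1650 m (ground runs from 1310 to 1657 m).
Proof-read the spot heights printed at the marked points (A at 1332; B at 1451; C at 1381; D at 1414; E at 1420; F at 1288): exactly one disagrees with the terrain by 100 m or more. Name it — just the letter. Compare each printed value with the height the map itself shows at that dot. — F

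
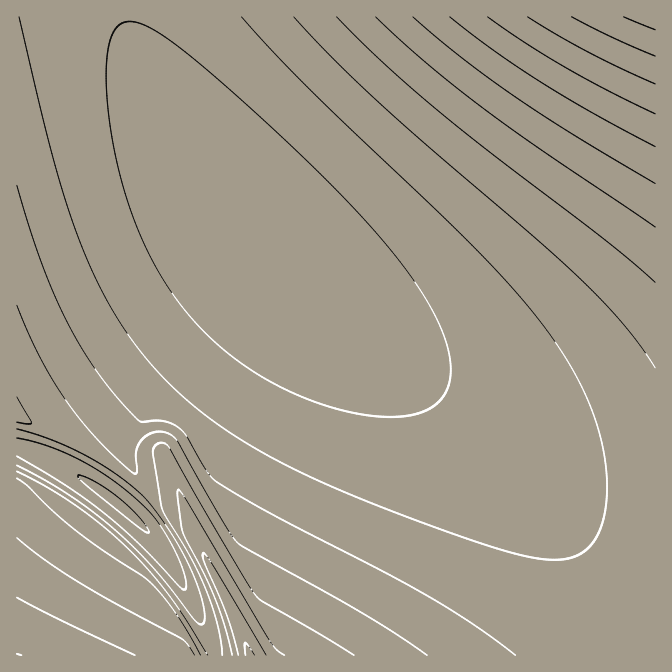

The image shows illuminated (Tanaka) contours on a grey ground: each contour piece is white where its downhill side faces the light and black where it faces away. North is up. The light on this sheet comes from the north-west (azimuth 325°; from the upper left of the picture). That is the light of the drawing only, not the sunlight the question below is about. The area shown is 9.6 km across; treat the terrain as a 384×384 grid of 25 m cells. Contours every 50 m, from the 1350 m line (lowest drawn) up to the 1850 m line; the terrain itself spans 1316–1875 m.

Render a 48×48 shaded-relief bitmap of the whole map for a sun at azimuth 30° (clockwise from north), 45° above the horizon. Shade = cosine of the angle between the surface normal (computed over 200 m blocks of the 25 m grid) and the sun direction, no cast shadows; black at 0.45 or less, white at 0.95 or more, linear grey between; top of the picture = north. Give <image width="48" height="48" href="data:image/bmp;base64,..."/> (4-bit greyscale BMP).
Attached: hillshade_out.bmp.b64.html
<image width="48" height="48" href="data:image/bmp;base64,Qk32BAAAAAAAAHYAAAAoAAAAMAAAADAAAAABAAQAAAAAAIAEAAATCwAAEwsAABAAAAAAAAAAAAAAABEREQAiIiIAMzMzAERERABVVVUAZmZmAHd3dwCIiIgAmZmZAKqqqgC7u7sAzMzMAN3d3QDu7u4A////AJmZmZmqqr6jGsuqqpmZmZmZmZmZiIiIiJmZmZmqqs6BO8qqqZmZmZmZmZmYiIiIiJmZmZmqq+xQbMqqmZmZmZmZmZmIiIiIiJmZmZmqrekQrLqpmZmZmZmZmZmIiIiIiJmZmZmqzsQFzKmZmZmZmZmZmZiIiIiIiJmZmZmr7oAKy6mZmZmZmZmZmYiIiIiIiJmZmZmu6yBMy5mZmZmZmZmZmIiIiIiIiJmZmZrf1gCsypmZmZmZmZmZmIiIiIiIh5mZma39gAXMupmZmZmZmZmZiIiIiIiId5mZm+/ZECrMqZmZmZmZmZmYiIiIiIiId5mazv2SAGvLqZmZmZmZmZmIiIiIiIiHd5m9/sggFZzLmZmZmZmZmZiIiIiIiIh3d73v62ETVrzKmZmZmZmZmYiIiIiIiIh3d+/shAJmWMy5mZmZmZmZiIiIiIiIiId3d+yVEDiGasypmZmZmZmYiIiIiIiIiHd3d4UgJpmHjMuZmZmZmZmIiIiIiIiIh3d3dxEliZmZvcqZmZmZmZiIiIiIiIiHd3d3d0aJmZmavLmZmZmZmYiIiIiIiIh3d3d3d4mZmZmZqpmZmZmZiIiIiIiIiId3d3d3d5mZmZmZmZmZmZmYiIiIiIiIiHd3d3d3d5mZmZmZmZmZmZmIiIiIiIiId3d3d3d3d5mZmZmZmZmZmZiIiIiIiIiHd3d3d3d3d5mZmZmZmZmZmIiIiIiIiId3d3d3d3d3d5mZmZmZmZmZiIiIiIiIiHd3d3d3d3d3d5mZmZmZmZmYiIiIiIiId3d3d3d3d3d3d5mZmZmZmZmIiIiIiIiHd3d3d3d3d3d2ZpmZmZmZmZiIiIiIiIh3d3d3d3d3d2ZmZpmZmZmZmYiIiIiIiHd3d3d3d3d2ZmZmZpmZmZmZmIiIiIiIh3d3d3d3d3ZmZmZmZpmZmZmZiIiIiIiId3d3d3d3dmZmZmZmZpmZmZmZiIiIiIiHd3d3d3d2ZmZmZmZmZpmZmZmYiIiIiIh3d3d3d3ZmZmZmZmZmZpmZmZmIiIiIiId3d3d3d2ZmZmZmZmZmZpmZmZiIiIiIiHd3d3d3ZmZmZmZmZmZmZpmZmZiIiIiIh3d3d3d2ZmZmZmZmZmZmZpmZmYiIiIiId3d3d3dmZmZmZmZmZmZmZpmZmYiIiIiHd3d3d2ZmZmZmZmZmVVVVVZmZmIiIiIh3d3d3dmZmZmZmZmVVVVVVVZmZmIiIiIh3d3d3ZmZmZmZmVVVVVVVVVZmZiIiIiId3d3d2ZmZmZmZVVVVVVVVVVZmZiIiIiHd3d3dmZmZmZlVVVVVVVVVVVZmYiIiIiHd3d3ZmZmZmZVVVVVVVVVVVVZmYiIiIh3d3d3ZmZmZmVVVVVVVVVVVVVZmIiIiId3d3d2ZmZmZVVVVVVVVVVVVVVZmIiIiId3d3dmZmZmVVVVVVVVVVVVVVVZmIiIiHd3d3ZmZmZlVVVVVVVVVVVVVVVZiIiIiHd3d3ZmZmZVVVVVVVVVVVRVVVVZiIiIiHd3d2ZmZmZVVVVVVVVURERERVVQ=="/>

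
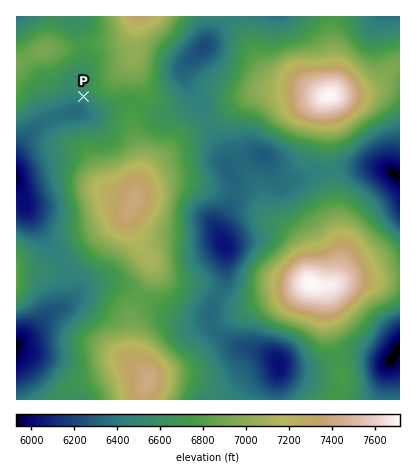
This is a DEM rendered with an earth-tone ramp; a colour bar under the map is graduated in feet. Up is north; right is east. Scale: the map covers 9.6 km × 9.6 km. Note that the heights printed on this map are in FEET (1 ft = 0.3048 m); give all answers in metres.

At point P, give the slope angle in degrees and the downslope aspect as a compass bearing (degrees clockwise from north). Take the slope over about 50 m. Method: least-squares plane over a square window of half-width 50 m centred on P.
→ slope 9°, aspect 213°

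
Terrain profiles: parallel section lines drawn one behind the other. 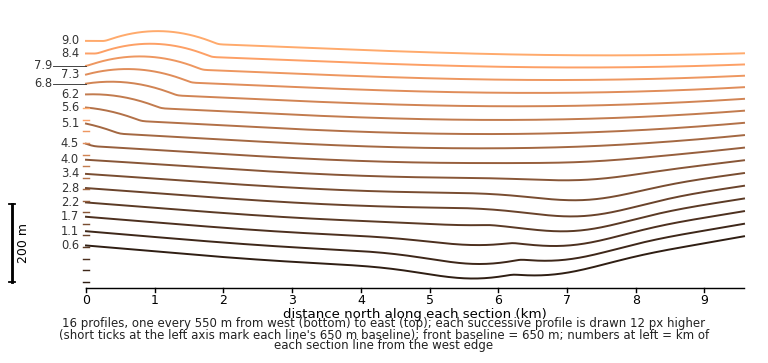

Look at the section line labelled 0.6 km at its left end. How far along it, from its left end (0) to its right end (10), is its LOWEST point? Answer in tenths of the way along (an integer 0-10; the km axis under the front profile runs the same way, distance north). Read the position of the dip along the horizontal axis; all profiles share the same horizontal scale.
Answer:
6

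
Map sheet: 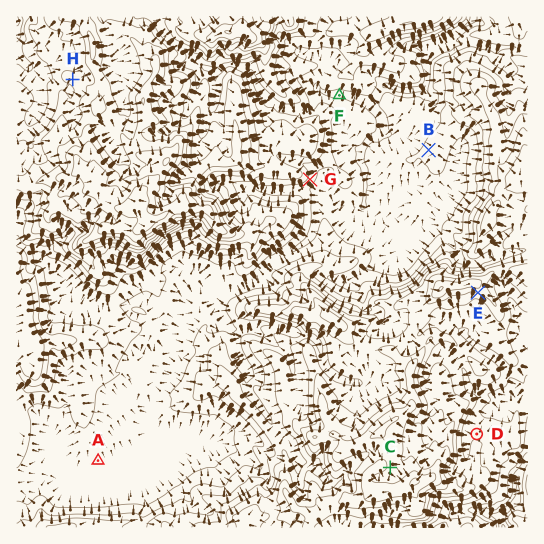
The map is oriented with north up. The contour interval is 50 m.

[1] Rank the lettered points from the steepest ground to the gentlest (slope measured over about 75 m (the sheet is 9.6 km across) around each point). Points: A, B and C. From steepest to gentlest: C B A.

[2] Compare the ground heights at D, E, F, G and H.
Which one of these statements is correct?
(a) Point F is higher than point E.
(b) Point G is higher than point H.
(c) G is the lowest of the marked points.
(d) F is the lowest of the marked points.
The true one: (d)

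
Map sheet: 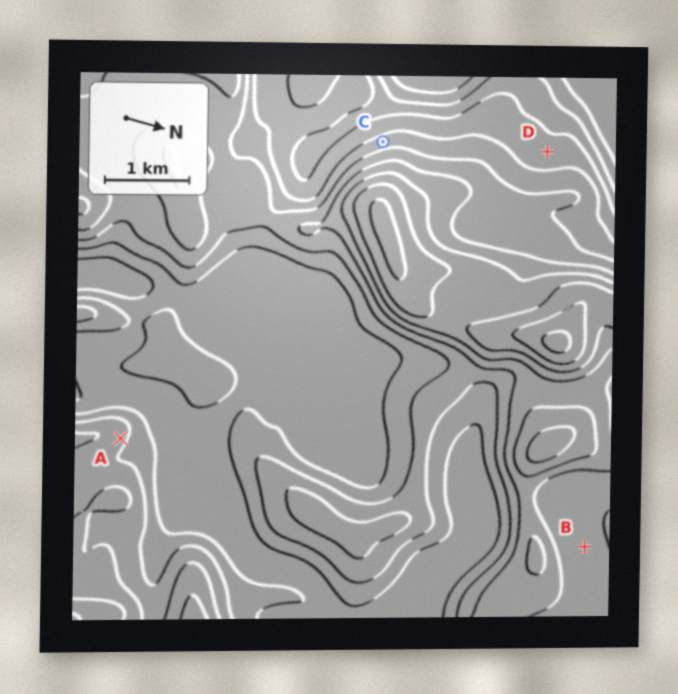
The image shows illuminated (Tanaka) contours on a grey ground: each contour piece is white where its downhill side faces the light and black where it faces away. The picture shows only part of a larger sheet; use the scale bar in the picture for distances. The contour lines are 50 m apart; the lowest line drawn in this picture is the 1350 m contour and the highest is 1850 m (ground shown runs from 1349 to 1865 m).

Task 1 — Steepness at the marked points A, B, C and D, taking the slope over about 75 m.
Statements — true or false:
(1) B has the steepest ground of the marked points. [false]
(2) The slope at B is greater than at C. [false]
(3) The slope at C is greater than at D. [true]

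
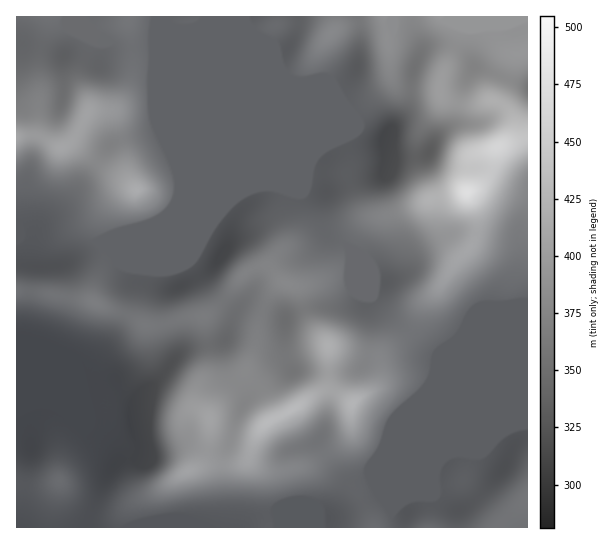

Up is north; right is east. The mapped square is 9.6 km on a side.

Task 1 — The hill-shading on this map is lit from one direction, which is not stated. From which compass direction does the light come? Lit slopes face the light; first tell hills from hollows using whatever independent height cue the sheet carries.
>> SE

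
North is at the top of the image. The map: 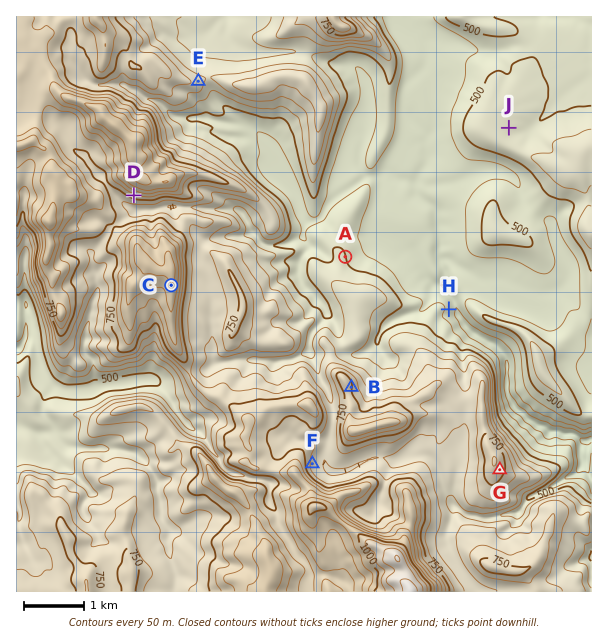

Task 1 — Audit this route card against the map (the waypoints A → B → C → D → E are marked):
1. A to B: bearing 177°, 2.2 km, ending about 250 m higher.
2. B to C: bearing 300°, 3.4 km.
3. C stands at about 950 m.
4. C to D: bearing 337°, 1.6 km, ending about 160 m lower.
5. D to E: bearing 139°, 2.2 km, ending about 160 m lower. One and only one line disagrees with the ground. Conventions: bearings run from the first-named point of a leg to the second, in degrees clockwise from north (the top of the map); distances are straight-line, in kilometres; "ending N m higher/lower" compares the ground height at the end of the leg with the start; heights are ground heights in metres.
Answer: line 5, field bearing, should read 30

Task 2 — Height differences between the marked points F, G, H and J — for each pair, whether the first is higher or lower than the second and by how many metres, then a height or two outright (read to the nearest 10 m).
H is lower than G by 350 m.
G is higher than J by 250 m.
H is lower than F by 250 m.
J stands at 530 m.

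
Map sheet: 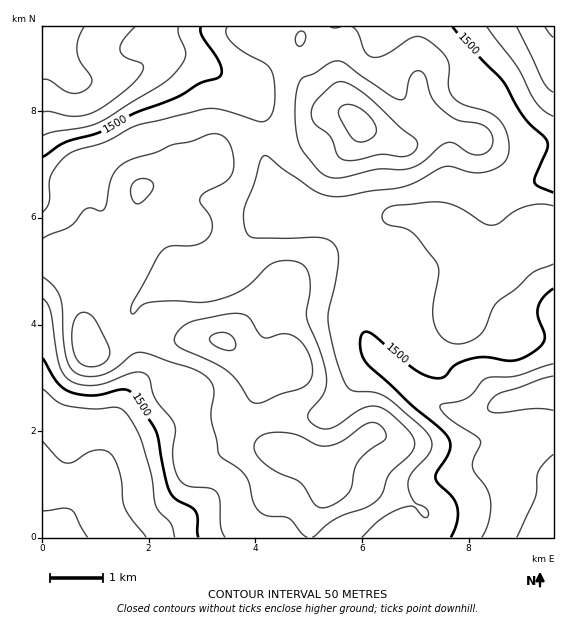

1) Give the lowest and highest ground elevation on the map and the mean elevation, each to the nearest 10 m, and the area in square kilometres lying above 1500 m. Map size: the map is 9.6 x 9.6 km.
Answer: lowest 1320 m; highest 1720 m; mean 1550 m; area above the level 69.6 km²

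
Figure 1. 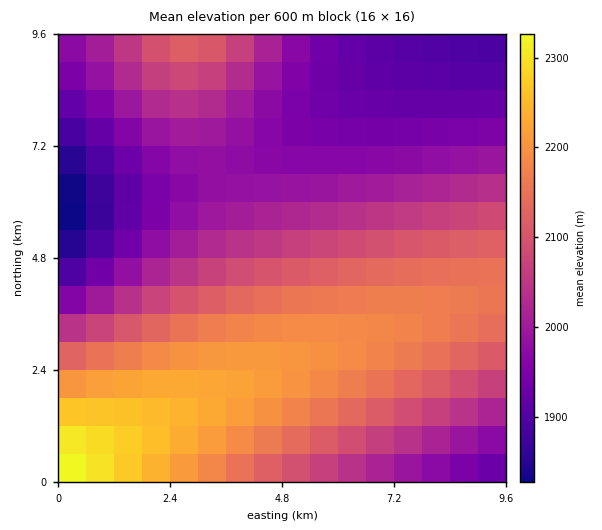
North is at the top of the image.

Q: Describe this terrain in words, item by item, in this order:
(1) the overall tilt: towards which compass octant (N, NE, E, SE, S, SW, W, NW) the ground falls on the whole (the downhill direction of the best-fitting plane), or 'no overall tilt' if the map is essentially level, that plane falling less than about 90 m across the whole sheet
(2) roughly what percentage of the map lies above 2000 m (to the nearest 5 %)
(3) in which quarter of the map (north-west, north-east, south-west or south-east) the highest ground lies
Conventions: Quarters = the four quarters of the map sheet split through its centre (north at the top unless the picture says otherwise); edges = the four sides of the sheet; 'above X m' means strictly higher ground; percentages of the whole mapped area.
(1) The general tilt is down to the north (the land rises towards the south).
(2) Roughly 65 % of the ground is higher than 2000 m.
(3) Look to the south-west quarter for the highest ground.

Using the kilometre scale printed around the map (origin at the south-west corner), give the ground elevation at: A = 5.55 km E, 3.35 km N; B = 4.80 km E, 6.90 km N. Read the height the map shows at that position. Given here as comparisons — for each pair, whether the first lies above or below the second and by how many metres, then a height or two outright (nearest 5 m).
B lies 225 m below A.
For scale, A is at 2190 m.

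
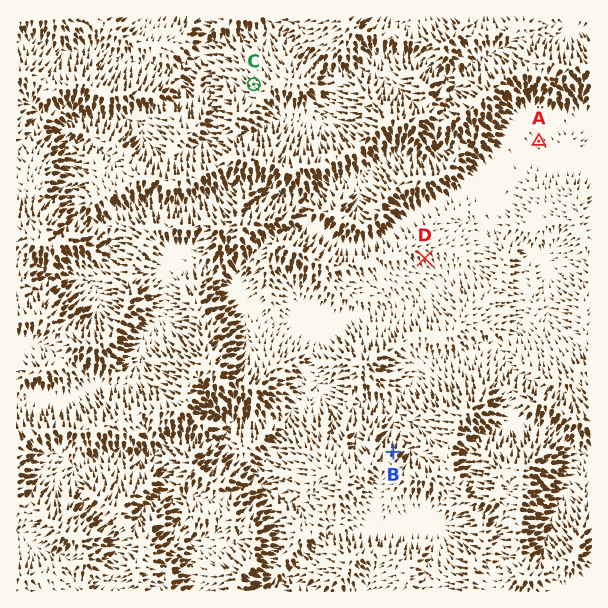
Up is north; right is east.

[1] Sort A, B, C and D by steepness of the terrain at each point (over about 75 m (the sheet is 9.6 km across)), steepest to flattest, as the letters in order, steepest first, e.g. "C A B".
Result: B C D A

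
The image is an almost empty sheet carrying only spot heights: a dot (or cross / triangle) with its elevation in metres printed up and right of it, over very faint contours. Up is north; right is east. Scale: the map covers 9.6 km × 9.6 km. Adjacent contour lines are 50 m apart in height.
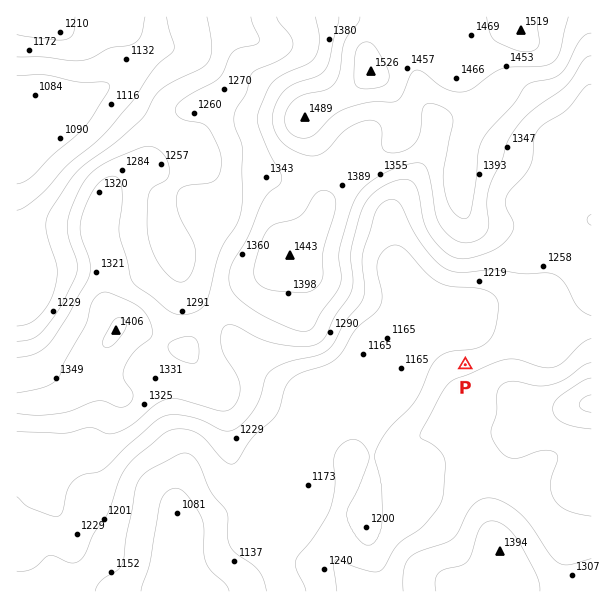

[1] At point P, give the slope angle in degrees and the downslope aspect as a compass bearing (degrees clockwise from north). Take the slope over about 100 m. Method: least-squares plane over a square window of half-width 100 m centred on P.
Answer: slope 7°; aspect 352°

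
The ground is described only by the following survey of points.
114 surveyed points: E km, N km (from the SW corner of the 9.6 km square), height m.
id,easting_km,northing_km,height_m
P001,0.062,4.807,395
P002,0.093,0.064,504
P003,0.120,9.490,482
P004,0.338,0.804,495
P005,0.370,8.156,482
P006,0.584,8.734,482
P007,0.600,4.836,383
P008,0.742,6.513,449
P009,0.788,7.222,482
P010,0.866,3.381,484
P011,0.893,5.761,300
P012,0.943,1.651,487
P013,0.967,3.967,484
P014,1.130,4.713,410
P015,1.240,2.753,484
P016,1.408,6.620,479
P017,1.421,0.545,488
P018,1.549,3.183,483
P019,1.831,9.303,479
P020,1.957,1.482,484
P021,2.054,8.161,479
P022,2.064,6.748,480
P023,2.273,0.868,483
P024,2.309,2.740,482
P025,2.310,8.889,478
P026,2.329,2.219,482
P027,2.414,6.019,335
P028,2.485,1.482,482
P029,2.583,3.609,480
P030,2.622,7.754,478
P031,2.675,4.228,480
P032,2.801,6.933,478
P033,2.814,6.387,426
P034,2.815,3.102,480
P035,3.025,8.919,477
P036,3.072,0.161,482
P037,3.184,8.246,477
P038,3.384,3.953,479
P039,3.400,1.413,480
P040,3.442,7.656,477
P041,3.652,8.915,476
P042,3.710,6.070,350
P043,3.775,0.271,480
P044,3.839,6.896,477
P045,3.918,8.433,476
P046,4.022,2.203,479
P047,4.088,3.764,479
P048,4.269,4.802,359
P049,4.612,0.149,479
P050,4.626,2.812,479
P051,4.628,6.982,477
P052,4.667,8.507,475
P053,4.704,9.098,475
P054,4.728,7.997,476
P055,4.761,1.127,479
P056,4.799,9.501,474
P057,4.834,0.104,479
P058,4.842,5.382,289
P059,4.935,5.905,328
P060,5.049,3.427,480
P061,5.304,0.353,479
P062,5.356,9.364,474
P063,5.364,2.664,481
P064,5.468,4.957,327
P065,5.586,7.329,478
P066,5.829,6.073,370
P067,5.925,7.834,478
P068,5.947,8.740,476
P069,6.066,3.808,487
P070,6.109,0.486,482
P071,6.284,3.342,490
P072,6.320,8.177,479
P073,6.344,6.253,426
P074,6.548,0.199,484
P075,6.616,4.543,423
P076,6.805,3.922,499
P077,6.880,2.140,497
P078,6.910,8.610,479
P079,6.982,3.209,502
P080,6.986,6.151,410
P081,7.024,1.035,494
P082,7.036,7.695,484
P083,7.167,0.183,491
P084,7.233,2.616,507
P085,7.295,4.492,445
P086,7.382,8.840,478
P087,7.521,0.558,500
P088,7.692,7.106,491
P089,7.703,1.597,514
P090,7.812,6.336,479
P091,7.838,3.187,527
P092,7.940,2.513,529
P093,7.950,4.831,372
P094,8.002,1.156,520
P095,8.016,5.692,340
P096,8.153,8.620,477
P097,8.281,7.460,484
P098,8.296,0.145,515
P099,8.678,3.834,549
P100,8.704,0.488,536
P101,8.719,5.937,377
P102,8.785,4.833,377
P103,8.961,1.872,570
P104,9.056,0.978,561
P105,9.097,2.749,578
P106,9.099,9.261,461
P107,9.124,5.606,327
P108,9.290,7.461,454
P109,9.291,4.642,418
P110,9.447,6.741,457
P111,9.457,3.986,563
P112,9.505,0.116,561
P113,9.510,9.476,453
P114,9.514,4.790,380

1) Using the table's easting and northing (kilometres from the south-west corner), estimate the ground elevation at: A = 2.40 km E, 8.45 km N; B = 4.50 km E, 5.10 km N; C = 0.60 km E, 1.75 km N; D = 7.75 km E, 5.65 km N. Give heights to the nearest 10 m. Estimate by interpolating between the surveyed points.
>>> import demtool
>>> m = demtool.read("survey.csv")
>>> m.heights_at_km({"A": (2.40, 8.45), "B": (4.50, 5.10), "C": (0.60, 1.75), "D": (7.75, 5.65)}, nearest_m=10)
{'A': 480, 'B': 310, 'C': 490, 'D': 330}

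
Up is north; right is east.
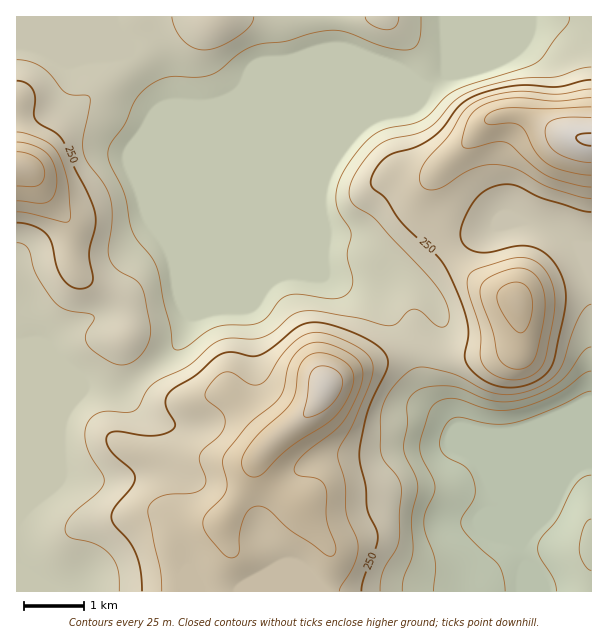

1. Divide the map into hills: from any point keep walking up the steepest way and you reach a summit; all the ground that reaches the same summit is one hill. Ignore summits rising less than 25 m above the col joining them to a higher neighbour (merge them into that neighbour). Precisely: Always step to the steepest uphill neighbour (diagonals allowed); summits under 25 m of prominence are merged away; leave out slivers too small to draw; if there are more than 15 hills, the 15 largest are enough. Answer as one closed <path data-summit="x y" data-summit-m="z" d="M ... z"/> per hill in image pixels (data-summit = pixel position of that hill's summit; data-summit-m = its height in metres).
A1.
<path data-summit="326 386" data-summit-m="365" d="M326 169l-127 128-17 41-12 16-50 37-36-3-18 22-41 97-9 15 1 70 507-1 2-27-6-22-14-33-4-9-8-8-12-25-18-17-12-27-26-28-5-14-3-37-3-12-25-24-15-19-10-5-27-2-13-6 0-51-5-15 0-19z"/><path data-summit="17 167" data-summit-m="342" d="M113 16l-97 1 1 505 13-25 28-72 8-15 16-20 2-2 14 0 22 3 50-37 12-16 17-41 113-112 20-23 17-24 25-22 46-19 8-10-5-2-157 0-50 19-52 2-16-31-24-27-9-19z"/><path data-summit="591 140" data-summit-m="378" d="M591 16l-261 0 0 20 1 11 2 2 95 38-8 10-40 17-15 8-16 16-23 32-6 21 0 19 5 15 0 50 11 5 29 0 19-6 27 4 5-1 27-25 13-10 30-10 12-8 17-2 25 2 23 10 15 12 13 26z"/><path data-summit="516 302" data-summit-m="335" d="M525 222l-27 2-12 8-30 10-13 10-20 19-12 7-27-4-19 6-28 1 28 3 10 5 15 19 22 19 6 17 2 27 4 21 4 7 24 24 12 27 18 17 12 25 8 8 4 9 15 37 5-10 21-21 19-38 13-11 13-4 0-189-10-22-7-9-24-14z"/><path data-summit="218 17" data-summit-m="249" d="M329 16l-215 0 0 8 10 24 24 27 16 31 52-2 50-19 154-1-87-35-2-2-1-11z"/><path data-summit="591 540" data-summit-m="178" d="M591 463l-12 3-13 11-19 38-24 25-1 11 4 13-1 28 67-1z"/>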